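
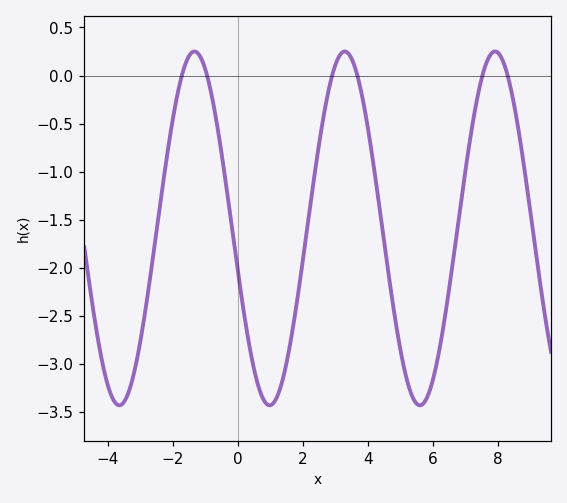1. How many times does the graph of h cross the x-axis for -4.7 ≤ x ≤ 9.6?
6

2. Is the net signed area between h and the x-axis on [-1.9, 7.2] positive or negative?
negative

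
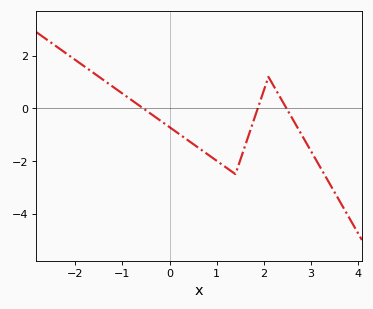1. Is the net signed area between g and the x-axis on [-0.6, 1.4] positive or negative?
negative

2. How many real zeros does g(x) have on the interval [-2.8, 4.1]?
3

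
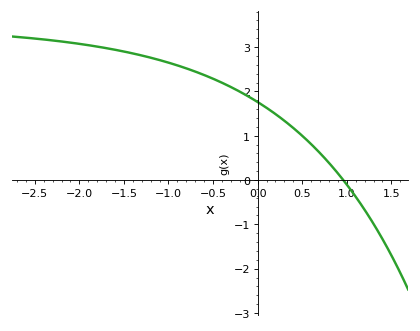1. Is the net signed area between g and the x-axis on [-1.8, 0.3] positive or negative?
positive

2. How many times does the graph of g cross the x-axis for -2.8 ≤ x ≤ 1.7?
1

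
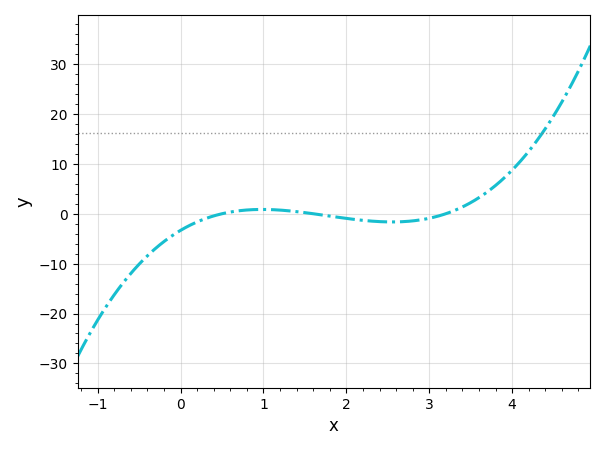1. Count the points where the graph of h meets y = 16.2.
1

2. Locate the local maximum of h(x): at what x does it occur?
0.984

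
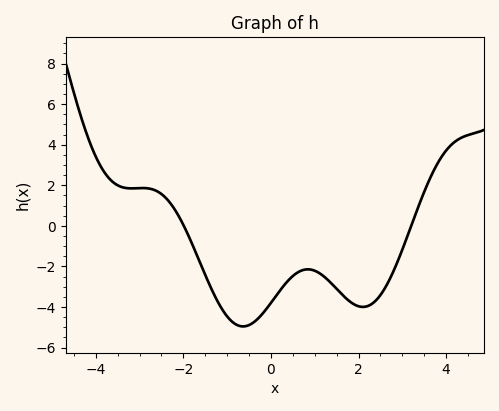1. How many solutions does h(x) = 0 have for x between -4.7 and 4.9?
2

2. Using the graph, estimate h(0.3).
-3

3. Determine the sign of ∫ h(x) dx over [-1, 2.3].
negative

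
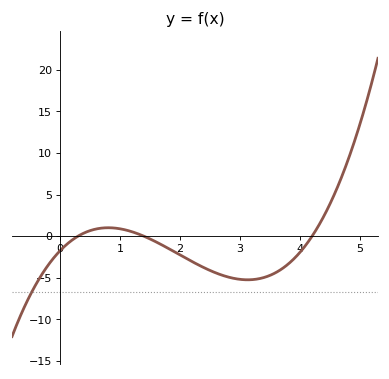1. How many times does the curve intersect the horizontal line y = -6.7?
1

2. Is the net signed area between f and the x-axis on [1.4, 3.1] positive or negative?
negative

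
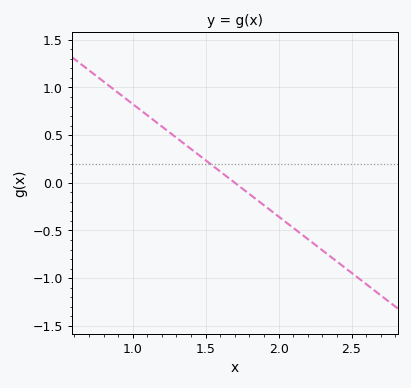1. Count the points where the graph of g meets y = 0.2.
1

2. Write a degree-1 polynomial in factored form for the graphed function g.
y = -1.18(x - 1.7)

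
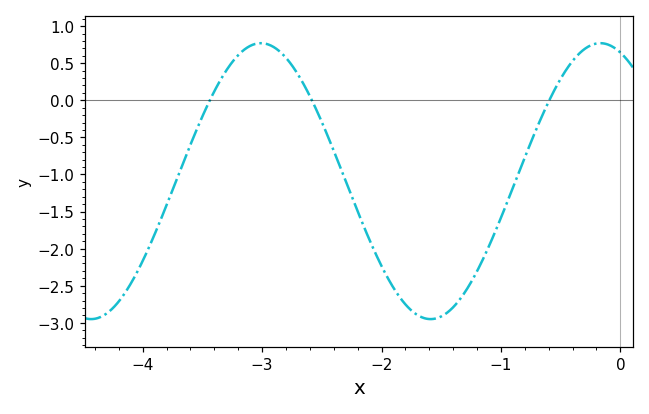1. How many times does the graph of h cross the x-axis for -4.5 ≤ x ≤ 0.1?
3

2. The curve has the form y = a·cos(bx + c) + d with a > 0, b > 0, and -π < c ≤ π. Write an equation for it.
y = 1.86cos(2.2x + 0.37) - 1.09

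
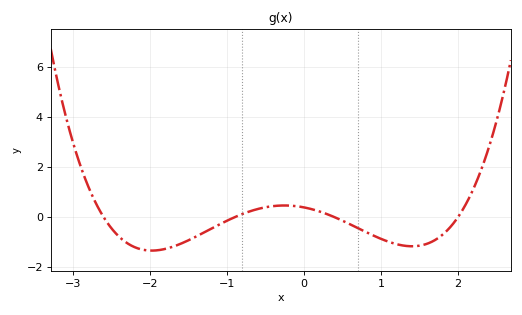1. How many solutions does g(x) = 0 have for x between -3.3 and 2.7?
4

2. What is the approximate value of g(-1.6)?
-1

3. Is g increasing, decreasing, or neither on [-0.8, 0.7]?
neither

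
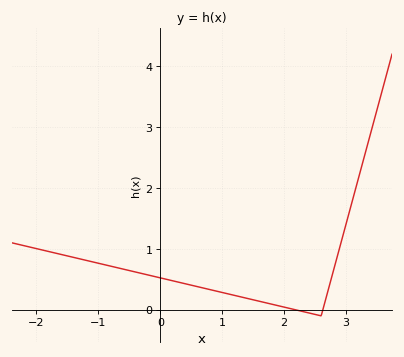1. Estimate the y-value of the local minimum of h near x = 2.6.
-0.1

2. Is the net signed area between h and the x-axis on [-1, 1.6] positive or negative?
positive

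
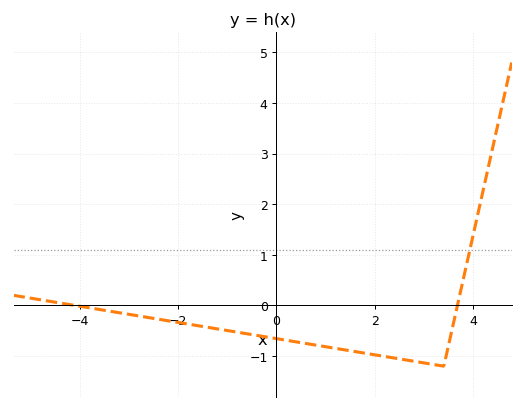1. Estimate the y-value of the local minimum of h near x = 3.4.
-1.2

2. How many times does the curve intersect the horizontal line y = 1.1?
1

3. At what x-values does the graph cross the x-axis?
-4.09, 3.68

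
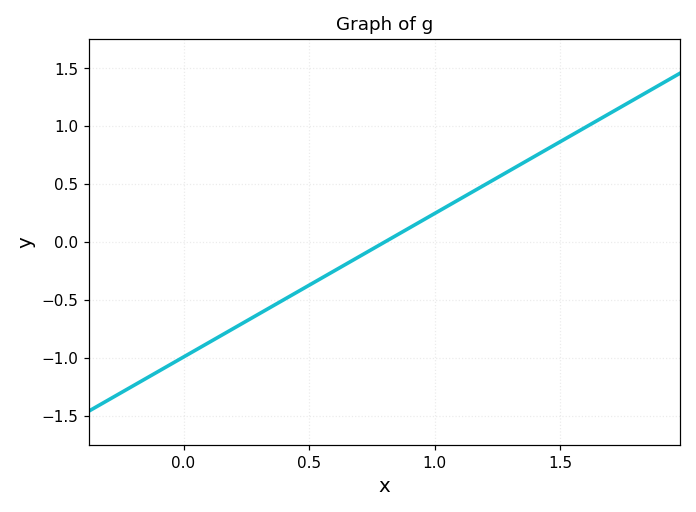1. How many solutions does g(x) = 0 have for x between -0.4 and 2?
1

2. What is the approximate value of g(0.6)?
-0.25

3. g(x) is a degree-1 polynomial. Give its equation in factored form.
y = 1.24(x - 0.8)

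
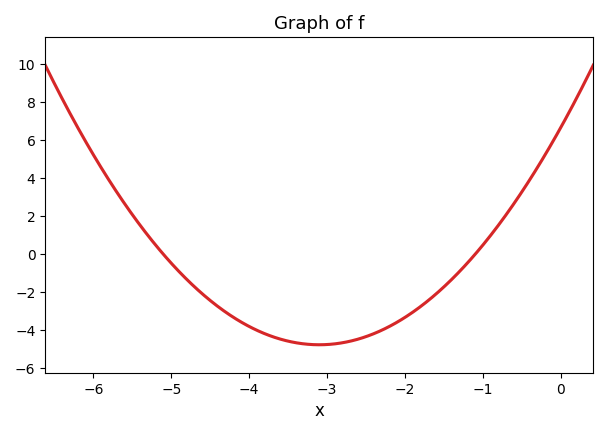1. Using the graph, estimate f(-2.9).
-4.8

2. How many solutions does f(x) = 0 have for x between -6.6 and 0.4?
2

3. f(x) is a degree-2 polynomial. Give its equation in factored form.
y = 1.19(x + 5.1)(x + 1.1)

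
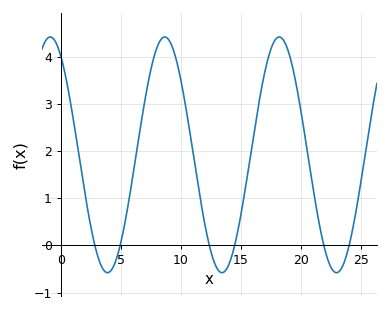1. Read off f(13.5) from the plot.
-0.576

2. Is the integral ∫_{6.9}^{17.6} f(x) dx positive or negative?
positive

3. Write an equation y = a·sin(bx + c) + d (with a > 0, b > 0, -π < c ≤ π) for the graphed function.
y = 2.5sin(0.66x + 2.14) + 1.92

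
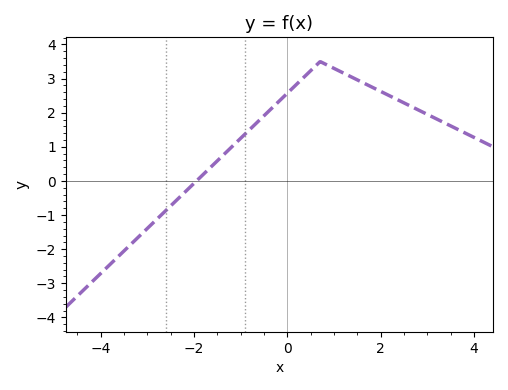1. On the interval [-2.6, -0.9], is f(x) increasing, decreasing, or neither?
increasing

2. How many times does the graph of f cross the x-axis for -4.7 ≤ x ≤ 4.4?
1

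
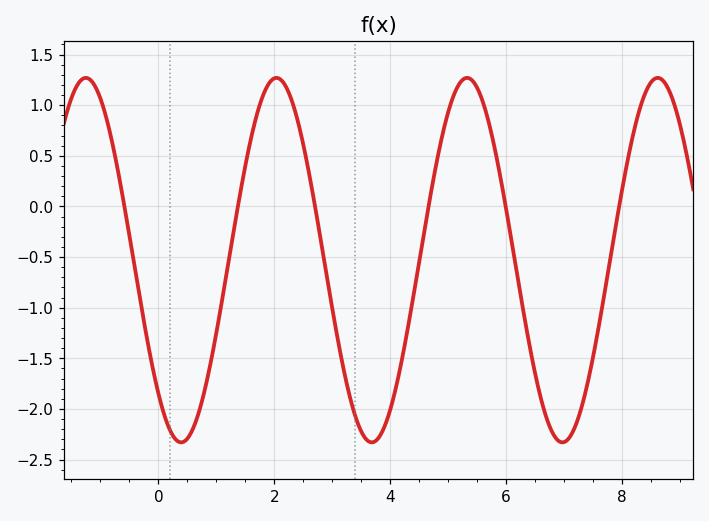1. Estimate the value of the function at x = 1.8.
1.1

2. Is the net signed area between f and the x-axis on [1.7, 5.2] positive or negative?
negative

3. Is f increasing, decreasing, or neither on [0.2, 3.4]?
neither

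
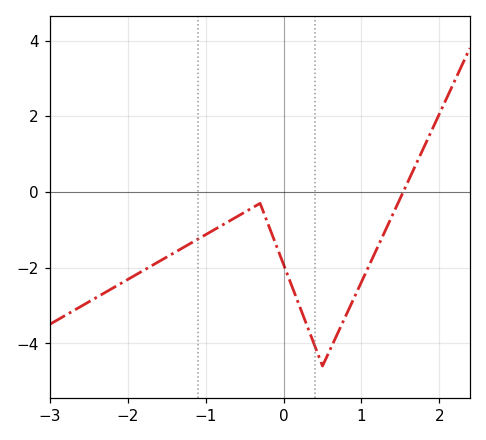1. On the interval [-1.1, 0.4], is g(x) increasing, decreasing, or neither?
neither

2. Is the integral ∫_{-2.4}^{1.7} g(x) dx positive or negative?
negative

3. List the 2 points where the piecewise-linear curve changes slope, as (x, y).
(-0.3, -0.3); (0.5, -4.6)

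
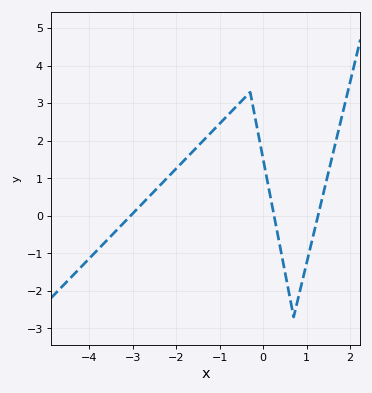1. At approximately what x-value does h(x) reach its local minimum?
0.699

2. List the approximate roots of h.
-3.05, 0.25, 1.26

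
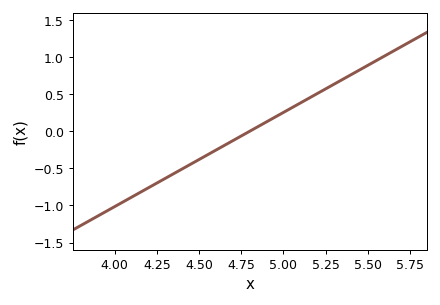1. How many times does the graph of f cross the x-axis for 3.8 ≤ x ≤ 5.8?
1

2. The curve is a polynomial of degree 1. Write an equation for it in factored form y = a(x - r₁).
y = 1.27(x - 4.8)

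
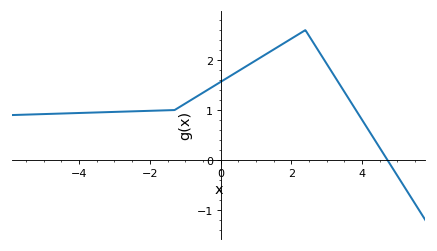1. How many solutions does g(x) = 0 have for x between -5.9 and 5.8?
1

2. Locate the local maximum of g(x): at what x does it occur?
2.4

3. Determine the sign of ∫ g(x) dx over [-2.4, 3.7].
positive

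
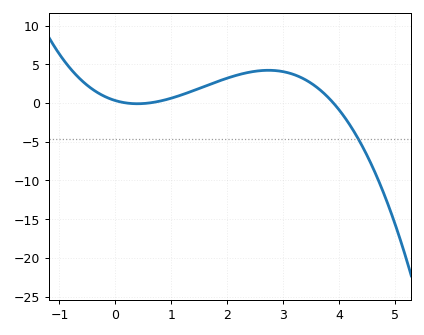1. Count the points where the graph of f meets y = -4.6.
1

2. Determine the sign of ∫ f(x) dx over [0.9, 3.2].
positive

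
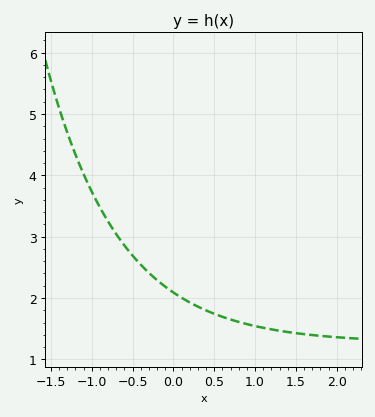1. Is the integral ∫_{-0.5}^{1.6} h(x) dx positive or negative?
positive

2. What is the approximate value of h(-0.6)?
2.86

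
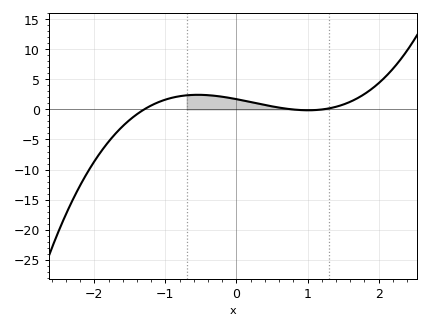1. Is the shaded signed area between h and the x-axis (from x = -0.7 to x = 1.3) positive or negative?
positive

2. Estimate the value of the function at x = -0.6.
2.43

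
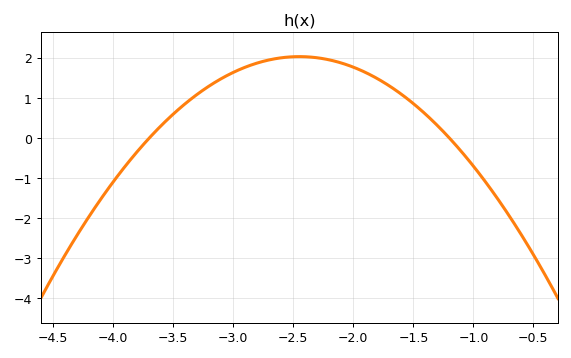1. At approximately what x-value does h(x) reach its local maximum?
-2.4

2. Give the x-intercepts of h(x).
-3.7, -1.2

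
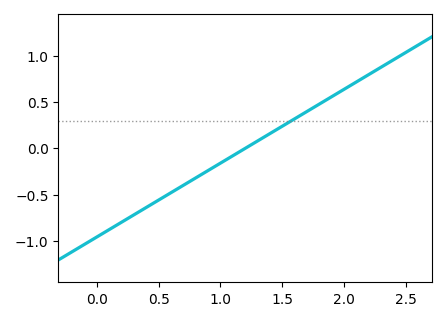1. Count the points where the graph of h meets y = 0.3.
1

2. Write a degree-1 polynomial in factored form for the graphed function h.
y = 0.8(x - 1.2)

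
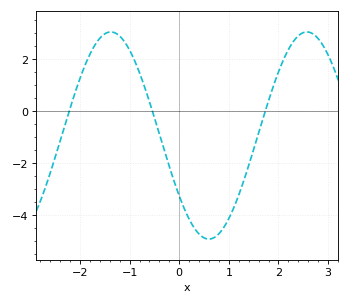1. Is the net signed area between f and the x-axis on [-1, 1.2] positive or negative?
negative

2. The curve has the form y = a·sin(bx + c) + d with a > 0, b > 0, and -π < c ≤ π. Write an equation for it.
y = 3.99sin(1.59x - 2.52) - 0.94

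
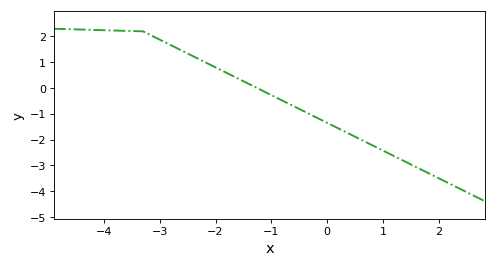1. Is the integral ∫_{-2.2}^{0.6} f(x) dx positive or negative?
negative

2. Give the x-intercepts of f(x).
-1.2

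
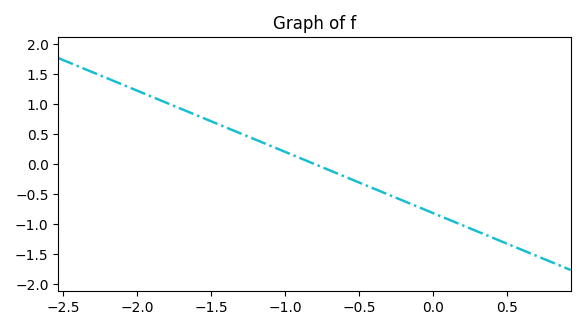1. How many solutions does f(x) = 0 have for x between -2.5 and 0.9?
1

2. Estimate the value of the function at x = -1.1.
0.306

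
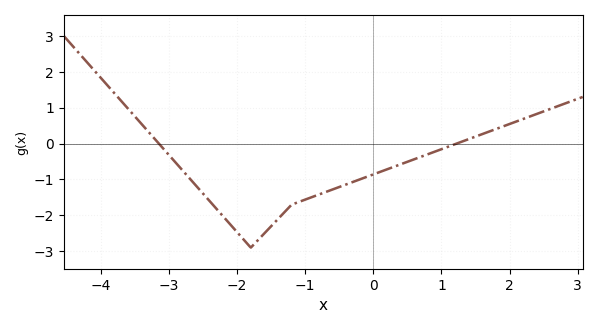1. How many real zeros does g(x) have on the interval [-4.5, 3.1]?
2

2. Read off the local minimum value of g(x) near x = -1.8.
-2.9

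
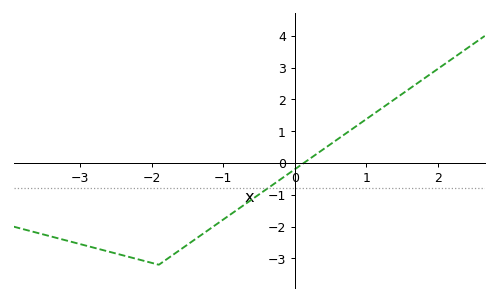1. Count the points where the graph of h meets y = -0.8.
1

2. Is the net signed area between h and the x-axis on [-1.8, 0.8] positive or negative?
negative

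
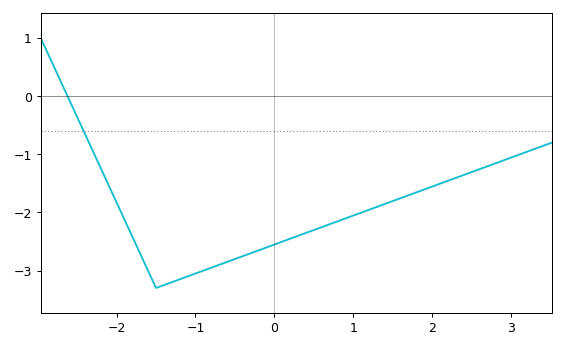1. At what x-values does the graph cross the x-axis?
-2.62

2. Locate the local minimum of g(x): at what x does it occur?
-1.5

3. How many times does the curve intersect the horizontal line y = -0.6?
1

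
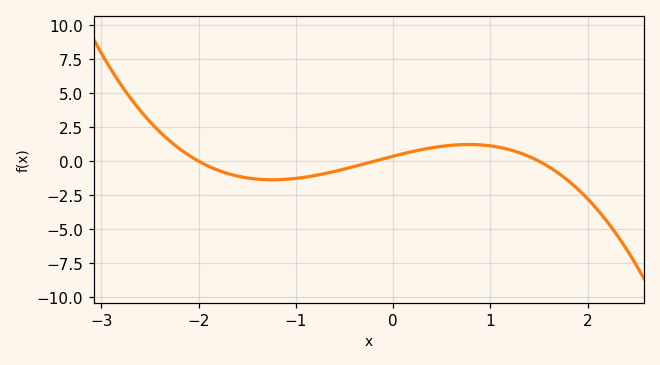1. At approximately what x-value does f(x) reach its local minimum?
-1.2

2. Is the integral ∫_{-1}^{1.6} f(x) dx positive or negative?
positive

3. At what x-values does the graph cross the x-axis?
-2, -0.2, 1.5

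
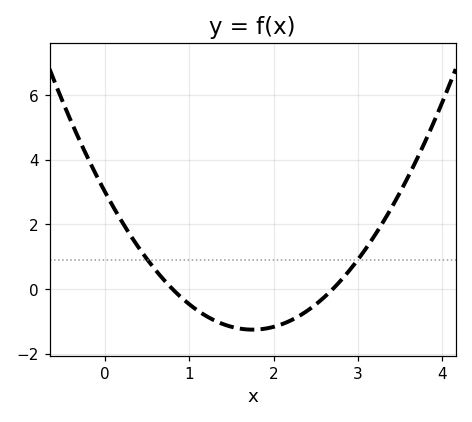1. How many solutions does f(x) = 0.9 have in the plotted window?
2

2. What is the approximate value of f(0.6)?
0.584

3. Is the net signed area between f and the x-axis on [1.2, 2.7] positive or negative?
negative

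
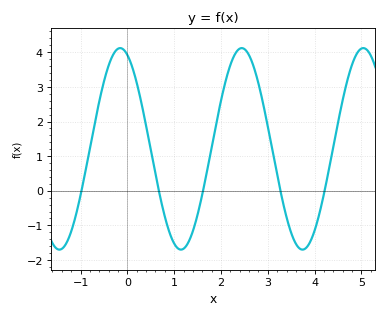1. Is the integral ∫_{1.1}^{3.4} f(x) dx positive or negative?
positive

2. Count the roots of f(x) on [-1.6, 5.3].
5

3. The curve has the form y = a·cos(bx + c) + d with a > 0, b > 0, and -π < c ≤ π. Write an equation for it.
y = 2.91cos(2.4x + 0.37) + 1.21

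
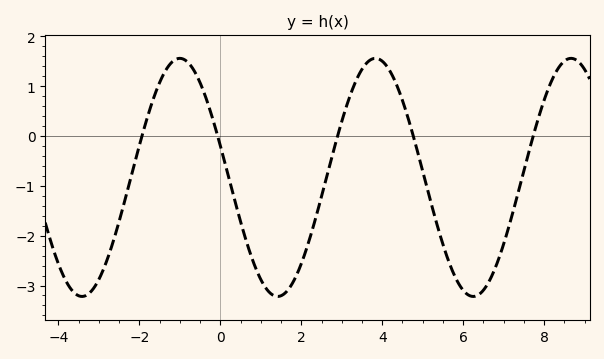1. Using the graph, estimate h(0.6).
-2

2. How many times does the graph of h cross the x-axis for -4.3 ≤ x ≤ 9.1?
5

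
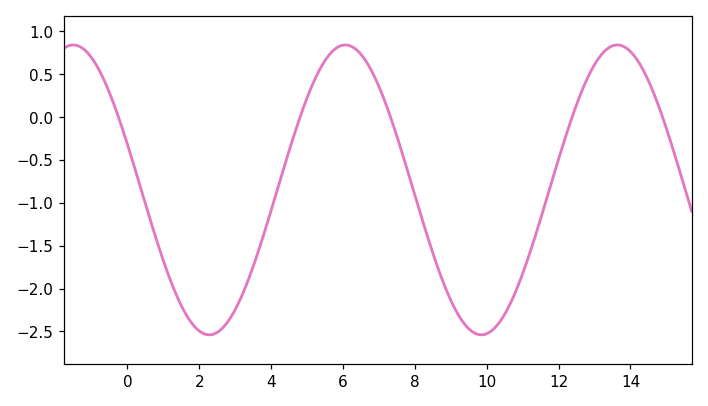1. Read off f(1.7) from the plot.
-2.35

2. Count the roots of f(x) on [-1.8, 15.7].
5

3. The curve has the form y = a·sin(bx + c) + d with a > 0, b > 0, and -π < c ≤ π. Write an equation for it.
y = 1.69sin(0.83x + 2.82) - 0.85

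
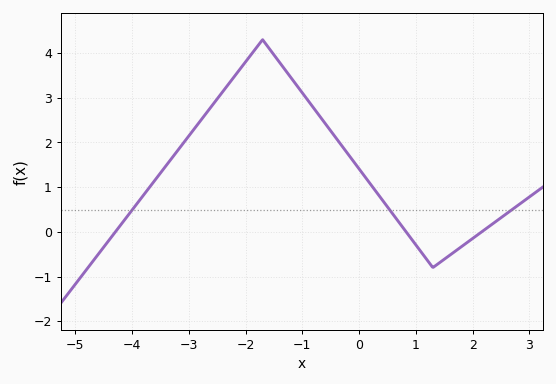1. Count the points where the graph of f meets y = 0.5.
3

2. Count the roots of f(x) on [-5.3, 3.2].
3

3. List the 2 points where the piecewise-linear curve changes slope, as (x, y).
(-1.7, 4.3); (1.3, -0.8)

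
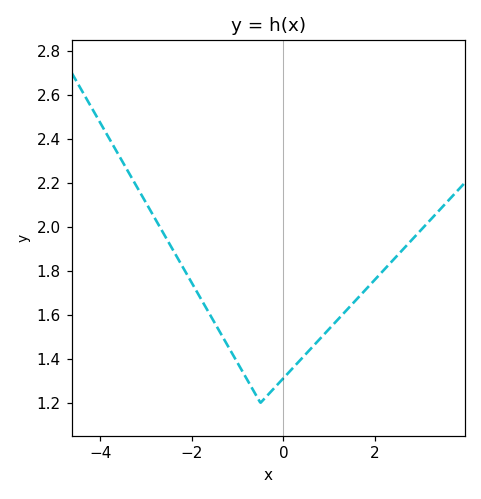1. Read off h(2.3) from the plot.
1.82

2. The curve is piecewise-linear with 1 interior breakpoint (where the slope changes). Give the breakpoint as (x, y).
(-0.5, 1.2)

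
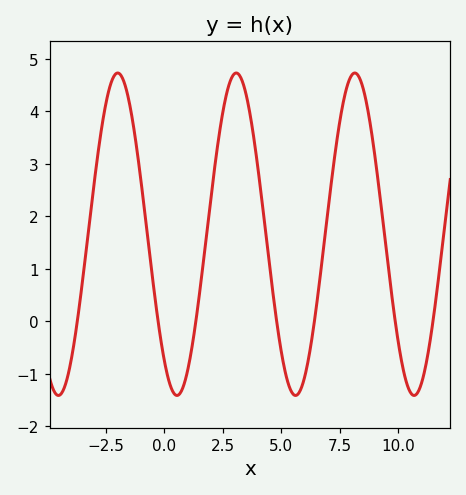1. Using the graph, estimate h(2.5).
4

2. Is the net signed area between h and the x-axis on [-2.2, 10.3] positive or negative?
positive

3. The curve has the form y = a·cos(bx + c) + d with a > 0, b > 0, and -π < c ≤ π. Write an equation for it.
y = 3.07cos(1.2x + 2.5) + 1.66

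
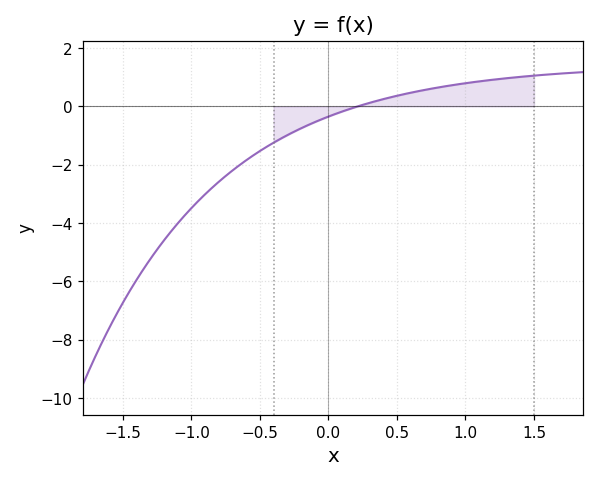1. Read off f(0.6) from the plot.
0.4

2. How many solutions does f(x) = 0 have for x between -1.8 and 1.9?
1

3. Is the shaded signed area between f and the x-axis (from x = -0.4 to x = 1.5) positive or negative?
positive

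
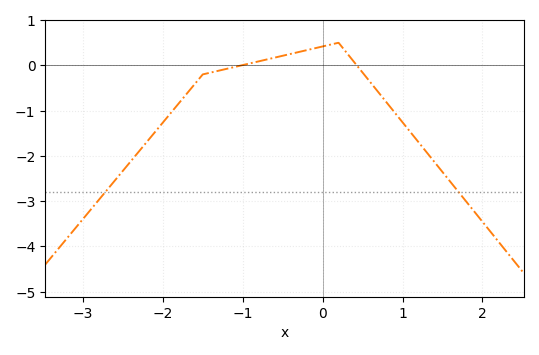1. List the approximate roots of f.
-1.01, 0.428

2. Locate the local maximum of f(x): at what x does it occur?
0.2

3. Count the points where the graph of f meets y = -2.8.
2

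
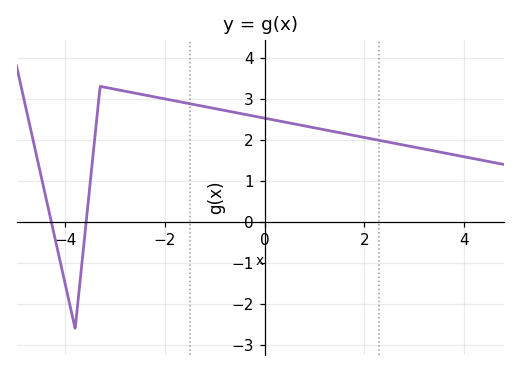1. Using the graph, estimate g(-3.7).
-1.42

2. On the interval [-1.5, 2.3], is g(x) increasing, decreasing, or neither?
decreasing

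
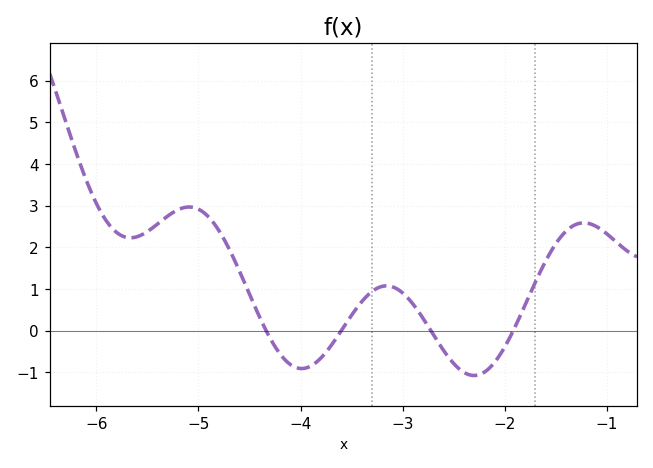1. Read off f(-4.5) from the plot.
0.9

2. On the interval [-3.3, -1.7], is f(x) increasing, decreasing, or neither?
neither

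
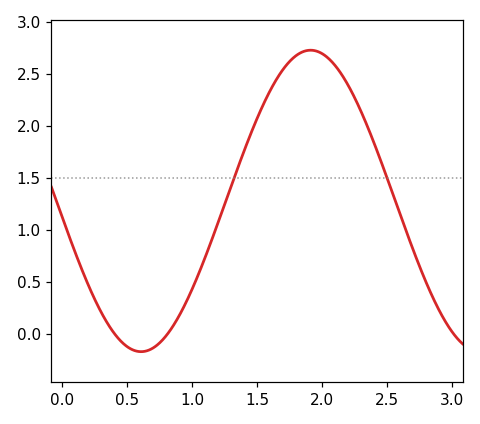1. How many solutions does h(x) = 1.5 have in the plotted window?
2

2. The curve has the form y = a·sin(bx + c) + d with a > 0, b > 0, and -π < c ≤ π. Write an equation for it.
y = 1.45sin(2.41x - 3.03) + 1.28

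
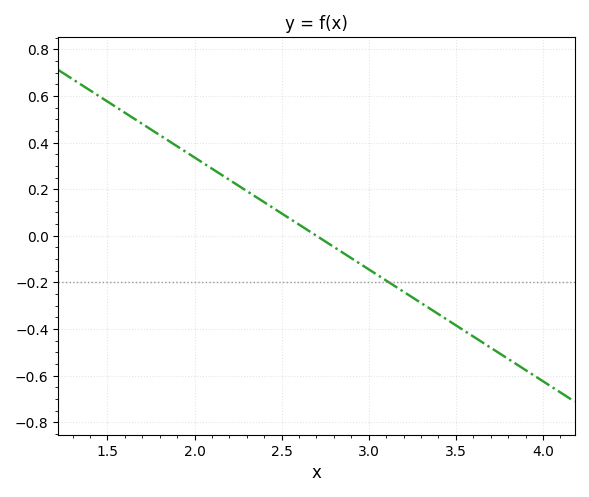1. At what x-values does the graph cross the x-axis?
2.7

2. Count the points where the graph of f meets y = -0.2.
1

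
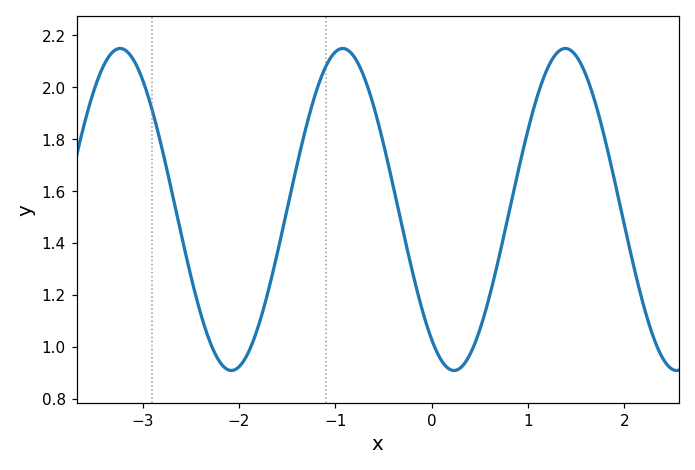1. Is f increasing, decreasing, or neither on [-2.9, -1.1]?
neither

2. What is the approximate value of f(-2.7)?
1.6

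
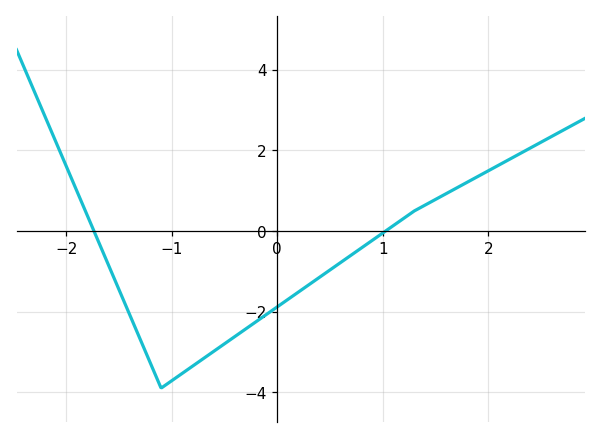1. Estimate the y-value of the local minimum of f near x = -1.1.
-3.8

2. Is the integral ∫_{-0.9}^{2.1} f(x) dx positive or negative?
negative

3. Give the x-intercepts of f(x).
-1.7, 1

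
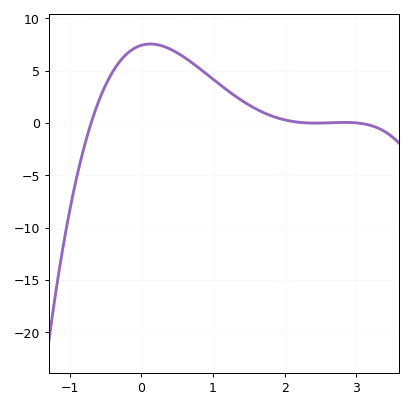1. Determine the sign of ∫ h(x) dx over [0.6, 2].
positive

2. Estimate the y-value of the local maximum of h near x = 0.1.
7.5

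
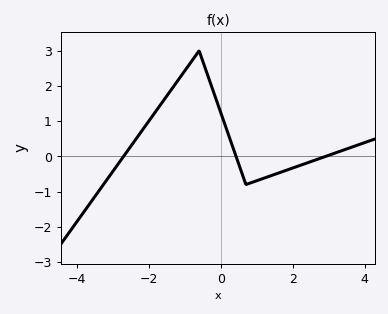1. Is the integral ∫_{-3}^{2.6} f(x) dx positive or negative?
positive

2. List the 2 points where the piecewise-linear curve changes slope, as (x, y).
(-0.6, 3); (0.7, -0.8)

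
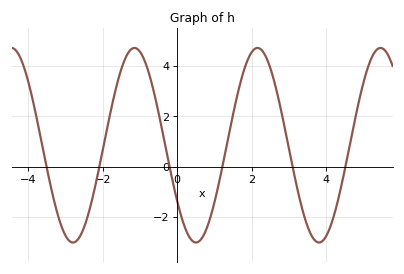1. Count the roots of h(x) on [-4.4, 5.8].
6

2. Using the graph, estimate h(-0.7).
3.4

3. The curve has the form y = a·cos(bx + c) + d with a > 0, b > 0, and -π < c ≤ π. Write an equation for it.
y = 3.87cos(1.9x + 2.2) + 0.85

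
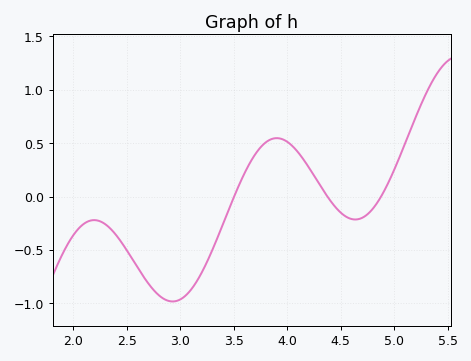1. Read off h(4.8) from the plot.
-0.114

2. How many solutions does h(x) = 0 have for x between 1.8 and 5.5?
3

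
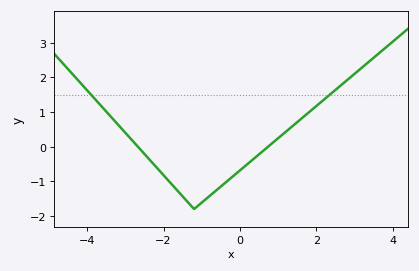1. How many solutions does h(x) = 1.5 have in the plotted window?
2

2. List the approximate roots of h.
-2.6, 0.8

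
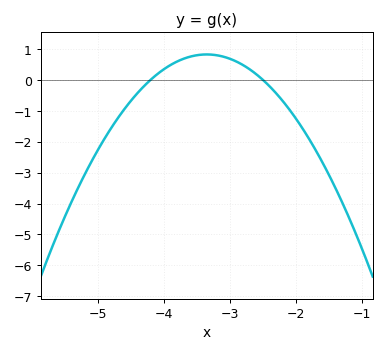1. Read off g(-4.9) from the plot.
-1.9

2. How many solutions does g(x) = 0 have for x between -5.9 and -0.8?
2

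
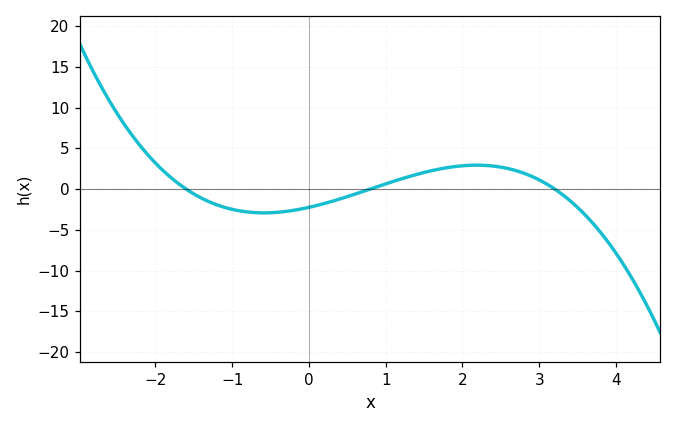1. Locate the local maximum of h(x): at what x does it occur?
2.2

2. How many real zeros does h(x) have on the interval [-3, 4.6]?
3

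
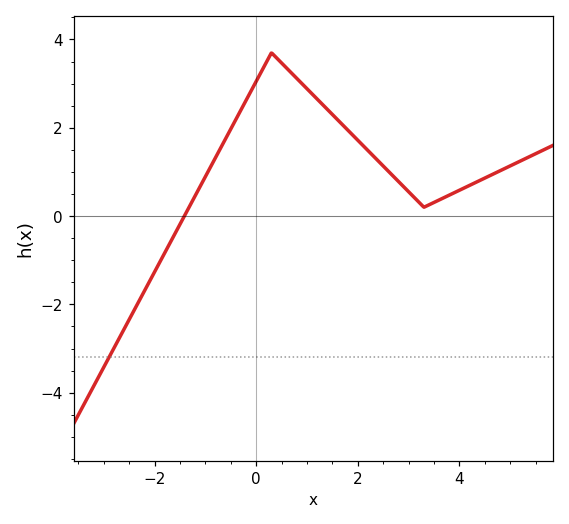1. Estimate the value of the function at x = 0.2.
3.48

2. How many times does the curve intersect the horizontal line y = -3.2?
1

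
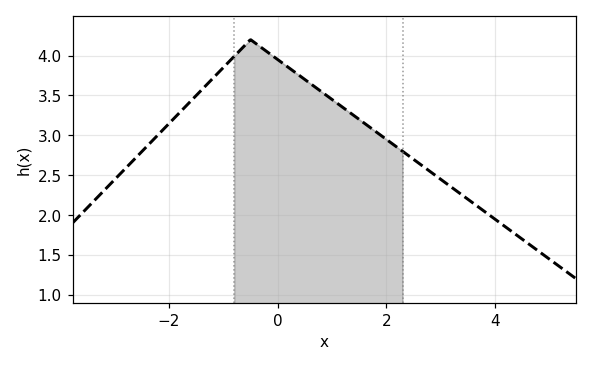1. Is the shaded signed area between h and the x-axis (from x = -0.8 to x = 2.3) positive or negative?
positive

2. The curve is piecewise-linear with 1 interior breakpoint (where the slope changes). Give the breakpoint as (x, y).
(-0.5, 4.2)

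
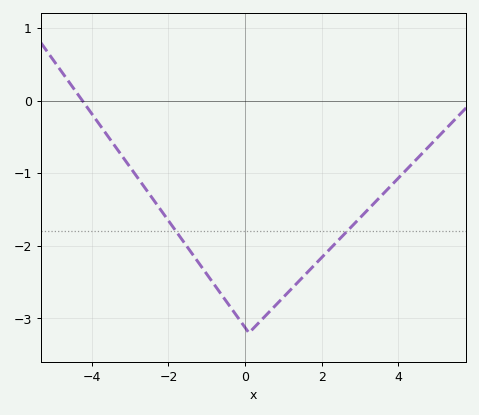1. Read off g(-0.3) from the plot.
-2.91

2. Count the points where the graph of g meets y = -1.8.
2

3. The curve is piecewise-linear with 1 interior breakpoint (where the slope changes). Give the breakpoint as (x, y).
(0.1, -3.2)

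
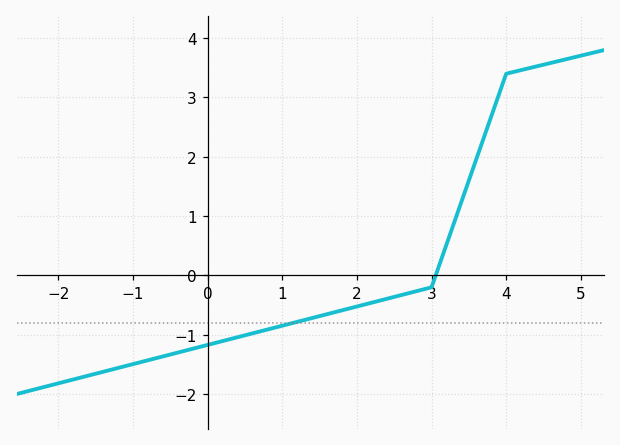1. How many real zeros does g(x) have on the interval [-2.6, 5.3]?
1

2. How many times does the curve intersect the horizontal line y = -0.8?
1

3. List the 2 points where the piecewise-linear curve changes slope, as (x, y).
(3, -0.2); (4, 3.4)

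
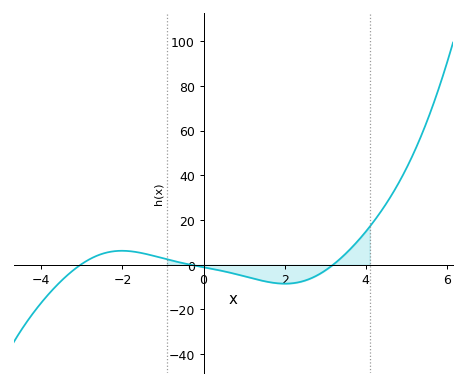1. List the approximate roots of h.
-3.03, -0.319, 3.2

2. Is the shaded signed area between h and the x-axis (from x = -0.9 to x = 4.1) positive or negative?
negative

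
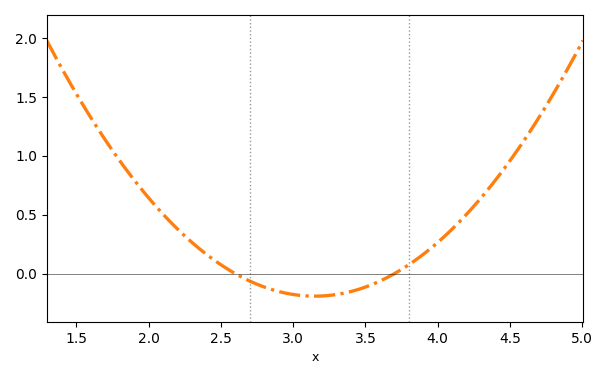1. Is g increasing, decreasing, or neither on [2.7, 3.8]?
neither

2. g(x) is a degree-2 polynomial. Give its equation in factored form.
y = 0.63(x - 2.6)(x - 3.7)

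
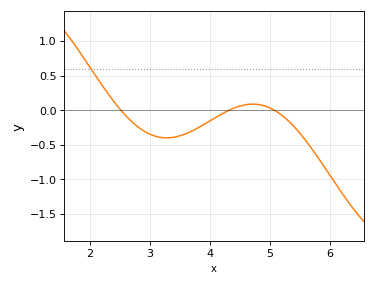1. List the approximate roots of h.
2.5, 4.3, 5.1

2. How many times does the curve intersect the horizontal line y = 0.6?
1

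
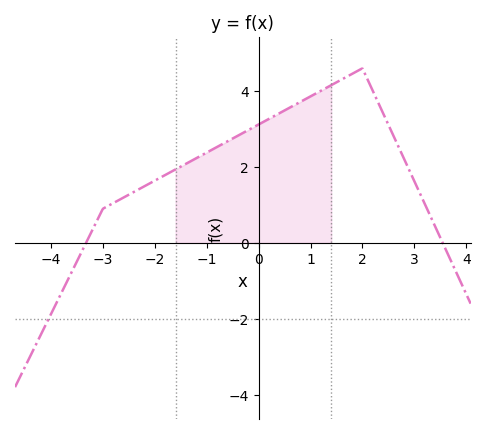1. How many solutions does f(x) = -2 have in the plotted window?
1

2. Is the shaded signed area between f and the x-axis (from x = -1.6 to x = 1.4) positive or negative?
positive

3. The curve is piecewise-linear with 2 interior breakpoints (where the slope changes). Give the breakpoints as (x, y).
(-3, 0.9); (2, 4.6)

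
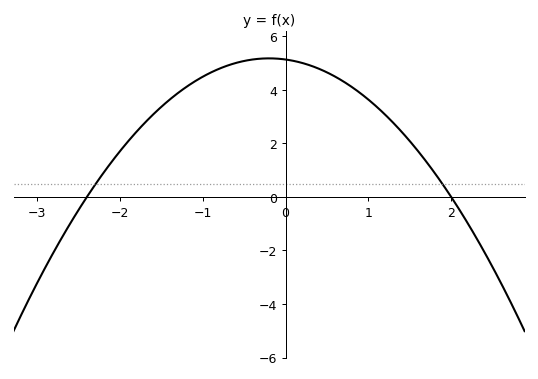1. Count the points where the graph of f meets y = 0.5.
2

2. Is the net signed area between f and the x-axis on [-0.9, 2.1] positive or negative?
positive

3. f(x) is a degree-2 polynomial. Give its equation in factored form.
y = -1.07(x + 2.4)(x - 2)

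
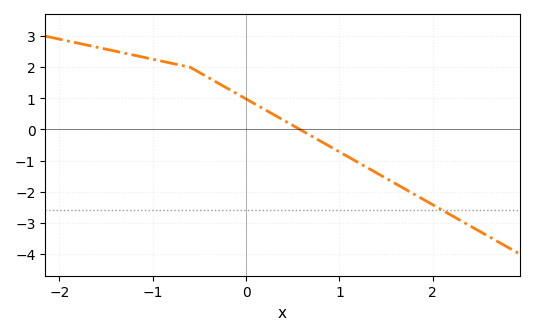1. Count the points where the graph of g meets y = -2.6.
1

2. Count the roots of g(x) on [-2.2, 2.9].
1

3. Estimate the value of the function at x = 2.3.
-2.9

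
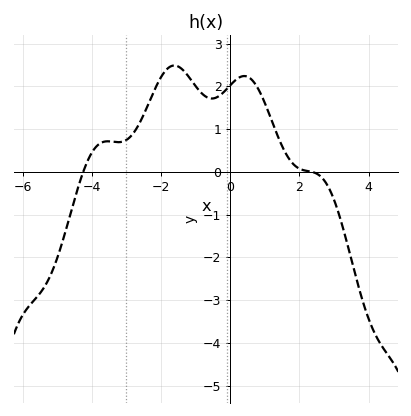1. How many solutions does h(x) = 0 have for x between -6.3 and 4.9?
2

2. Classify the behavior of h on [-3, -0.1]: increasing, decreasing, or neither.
neither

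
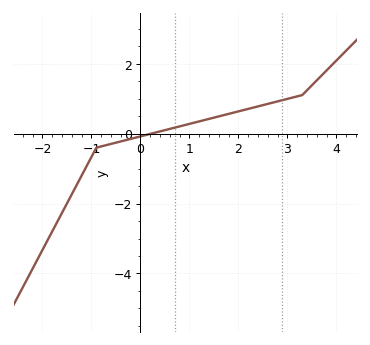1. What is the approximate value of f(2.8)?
1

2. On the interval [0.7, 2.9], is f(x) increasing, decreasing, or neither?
increasing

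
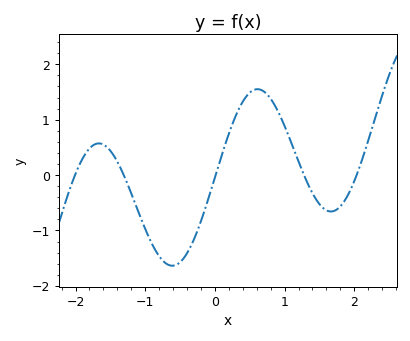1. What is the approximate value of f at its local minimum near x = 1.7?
-0.7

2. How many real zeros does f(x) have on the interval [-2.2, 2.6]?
5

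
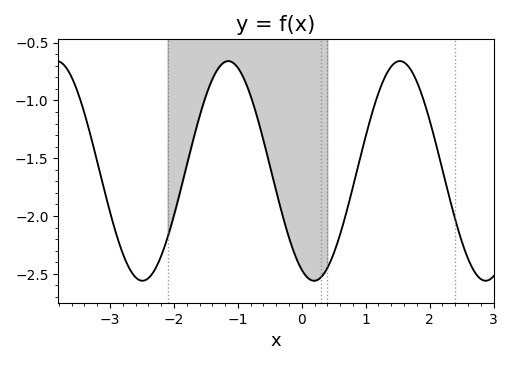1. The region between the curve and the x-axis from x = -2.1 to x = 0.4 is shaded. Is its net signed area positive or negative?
negative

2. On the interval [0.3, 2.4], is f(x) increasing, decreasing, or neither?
neither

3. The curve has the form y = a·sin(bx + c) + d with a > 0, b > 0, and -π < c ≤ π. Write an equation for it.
y = 0.95sin(2.34x - 2.02) - 1.61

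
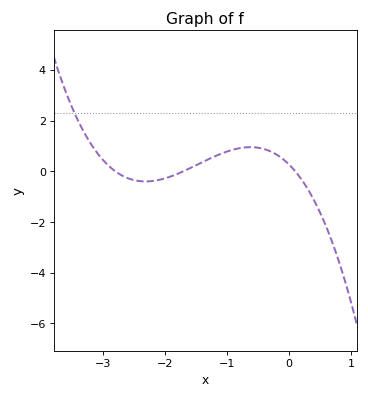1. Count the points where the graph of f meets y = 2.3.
1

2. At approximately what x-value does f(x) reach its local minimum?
-2.31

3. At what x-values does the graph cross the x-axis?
-2.8, -1.7, 0.1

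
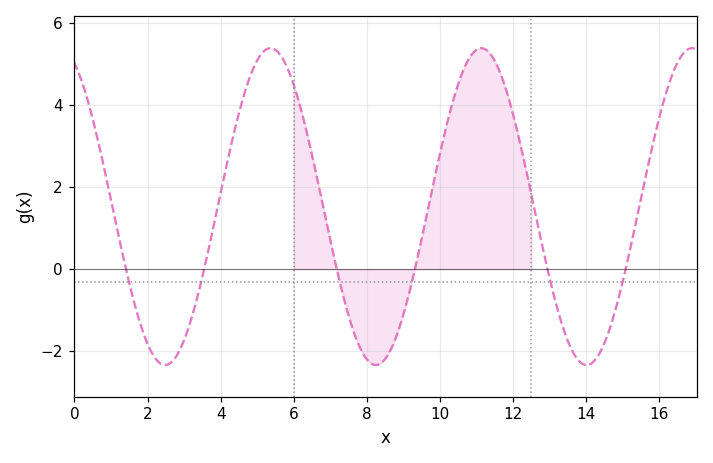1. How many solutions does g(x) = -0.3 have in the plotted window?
6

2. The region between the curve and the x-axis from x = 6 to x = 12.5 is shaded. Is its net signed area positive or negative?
positive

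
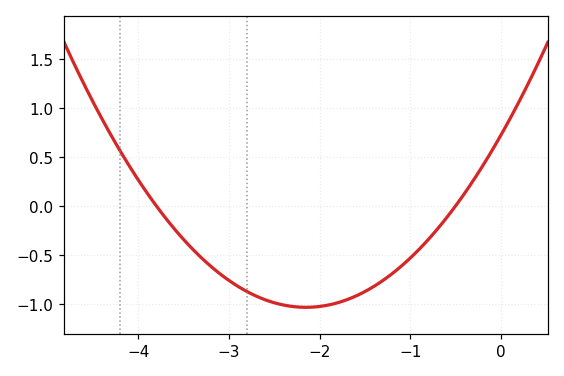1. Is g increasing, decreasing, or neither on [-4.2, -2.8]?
decreasing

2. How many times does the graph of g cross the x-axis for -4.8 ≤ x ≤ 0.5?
2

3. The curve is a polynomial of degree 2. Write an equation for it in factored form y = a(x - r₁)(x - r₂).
y = 0.38(x + 3.8)(x + 0.5)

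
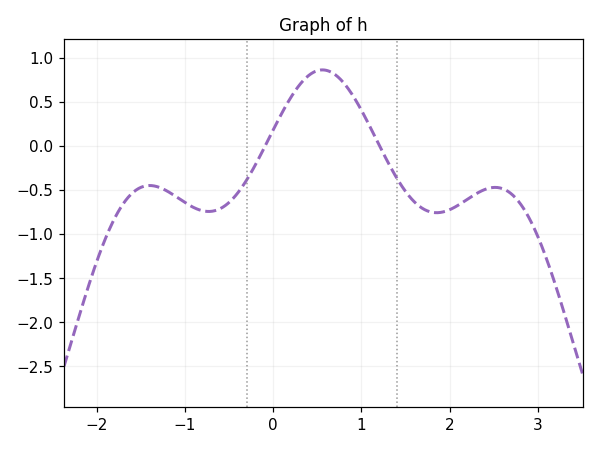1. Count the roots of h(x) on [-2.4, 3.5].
2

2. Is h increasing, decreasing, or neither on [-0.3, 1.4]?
neither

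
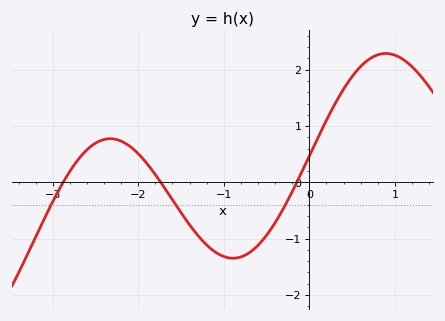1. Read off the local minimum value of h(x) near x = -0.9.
-1.3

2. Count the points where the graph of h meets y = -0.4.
3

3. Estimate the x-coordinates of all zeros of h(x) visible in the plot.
-2.9, -1.7, -0.1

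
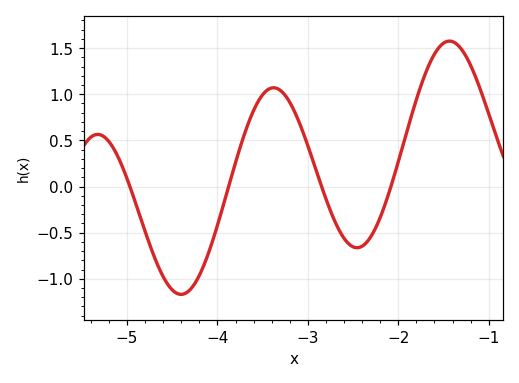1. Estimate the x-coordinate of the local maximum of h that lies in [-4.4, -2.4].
-3.4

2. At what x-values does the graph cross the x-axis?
-5, -3.9, -2.8, -2.1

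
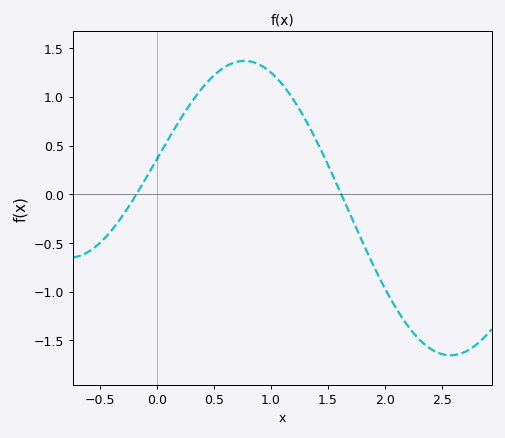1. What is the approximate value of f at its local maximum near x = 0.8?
1.37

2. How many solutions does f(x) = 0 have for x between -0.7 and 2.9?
2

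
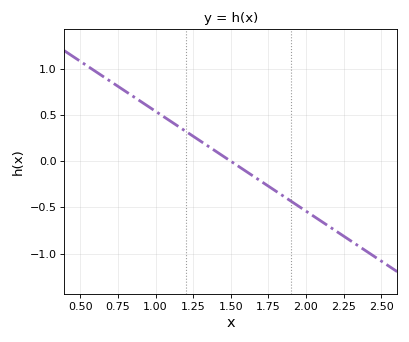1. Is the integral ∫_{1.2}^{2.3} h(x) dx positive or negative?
negative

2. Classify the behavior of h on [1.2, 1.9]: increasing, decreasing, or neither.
decreasing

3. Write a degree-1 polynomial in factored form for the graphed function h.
y = -1.08(x - 1.5)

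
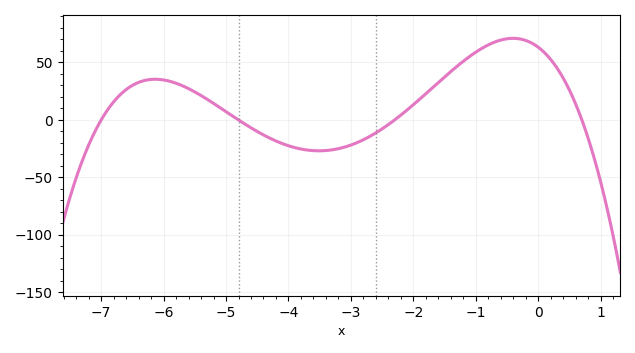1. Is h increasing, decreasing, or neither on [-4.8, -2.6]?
neither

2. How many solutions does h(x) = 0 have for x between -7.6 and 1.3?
4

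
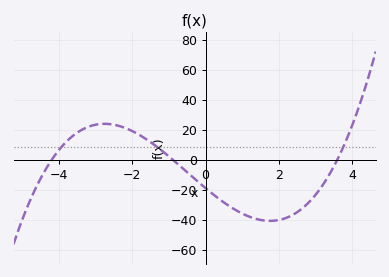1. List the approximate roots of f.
-4.2, -0.9, 3.6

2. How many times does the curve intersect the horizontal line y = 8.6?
3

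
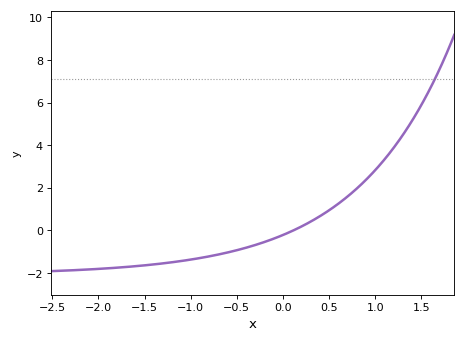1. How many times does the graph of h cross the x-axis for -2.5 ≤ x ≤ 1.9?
1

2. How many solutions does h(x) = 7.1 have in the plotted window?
1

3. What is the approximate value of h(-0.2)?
-0.548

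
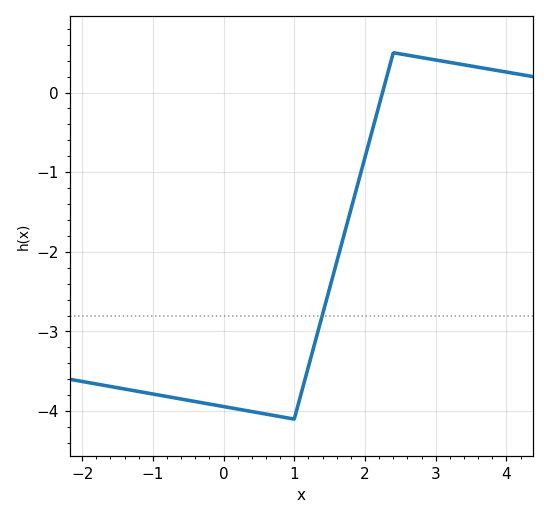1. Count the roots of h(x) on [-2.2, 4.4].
1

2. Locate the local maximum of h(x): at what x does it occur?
2.4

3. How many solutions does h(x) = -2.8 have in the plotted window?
1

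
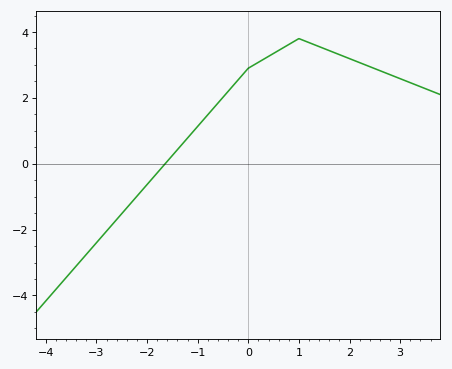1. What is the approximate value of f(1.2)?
3.68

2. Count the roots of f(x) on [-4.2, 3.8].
1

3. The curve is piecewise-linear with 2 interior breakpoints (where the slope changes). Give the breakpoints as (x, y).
(0, 2.9); (1, 3.8)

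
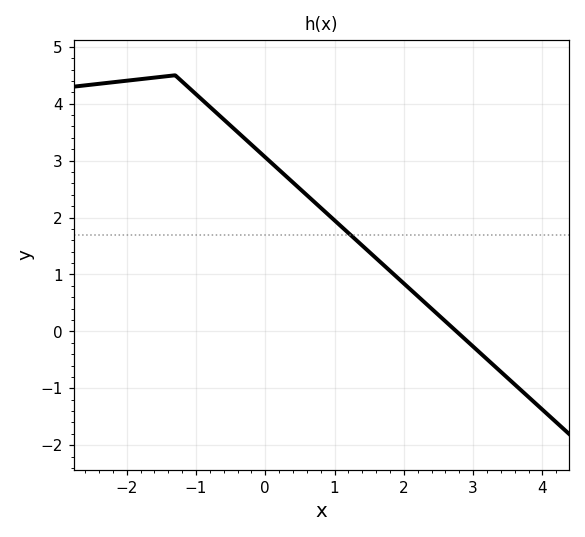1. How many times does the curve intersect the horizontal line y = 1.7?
1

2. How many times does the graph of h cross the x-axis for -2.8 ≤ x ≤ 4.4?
1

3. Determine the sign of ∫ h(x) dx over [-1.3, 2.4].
positive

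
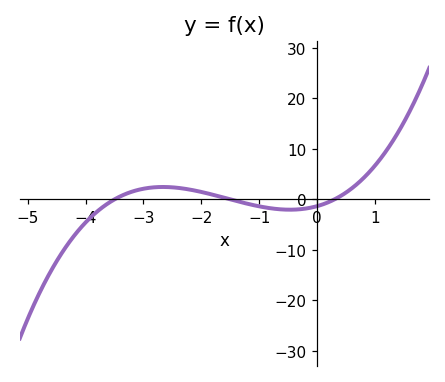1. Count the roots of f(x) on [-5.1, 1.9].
3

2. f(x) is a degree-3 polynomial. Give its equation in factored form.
y = 0.85(x + 3.5)(x + 1.5)(x - 0.3)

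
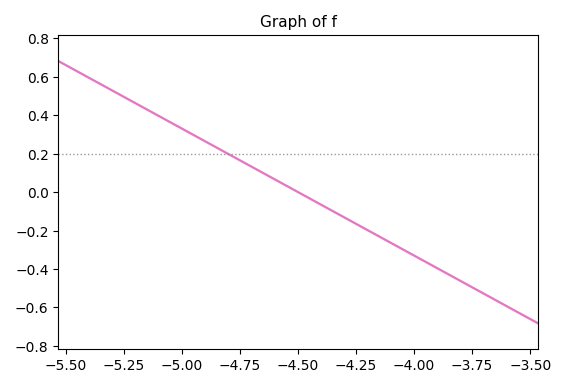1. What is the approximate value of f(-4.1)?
-0.26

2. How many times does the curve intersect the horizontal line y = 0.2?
1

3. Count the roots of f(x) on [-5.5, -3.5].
1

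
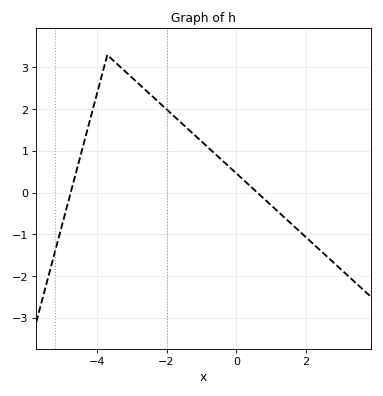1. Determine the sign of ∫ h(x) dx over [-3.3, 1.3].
positive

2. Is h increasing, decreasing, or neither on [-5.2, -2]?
neither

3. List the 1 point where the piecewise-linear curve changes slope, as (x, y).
(-3.7, 3.3)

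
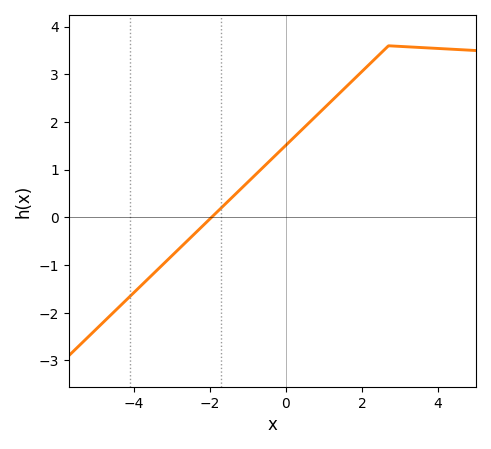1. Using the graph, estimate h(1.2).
2.44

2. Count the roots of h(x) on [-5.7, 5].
1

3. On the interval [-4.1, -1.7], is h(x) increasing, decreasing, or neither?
increasing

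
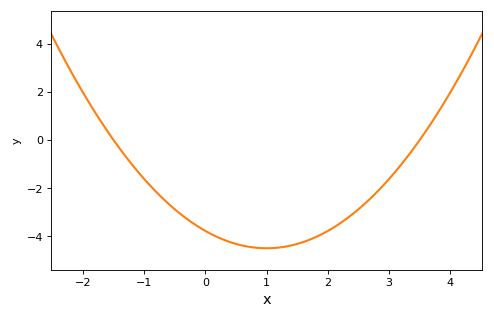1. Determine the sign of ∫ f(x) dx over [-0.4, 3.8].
negative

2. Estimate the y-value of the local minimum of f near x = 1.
-4.5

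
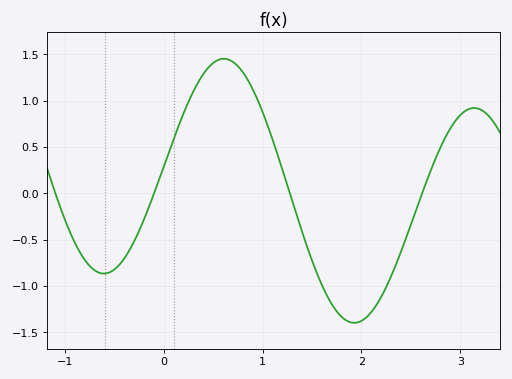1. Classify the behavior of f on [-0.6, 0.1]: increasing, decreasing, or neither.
increasing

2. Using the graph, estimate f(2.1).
-1.3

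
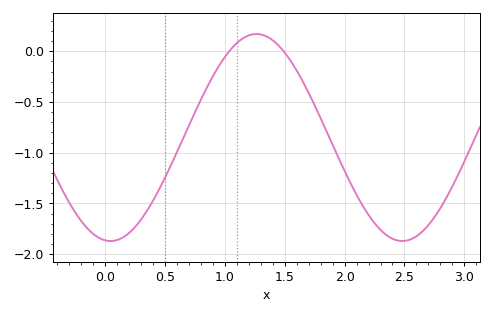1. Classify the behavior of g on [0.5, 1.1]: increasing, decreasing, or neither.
increasing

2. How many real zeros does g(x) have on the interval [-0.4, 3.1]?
2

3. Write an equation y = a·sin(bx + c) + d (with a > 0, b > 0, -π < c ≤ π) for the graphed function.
y = 1.02sin(2.6x - 1.7) - 0.85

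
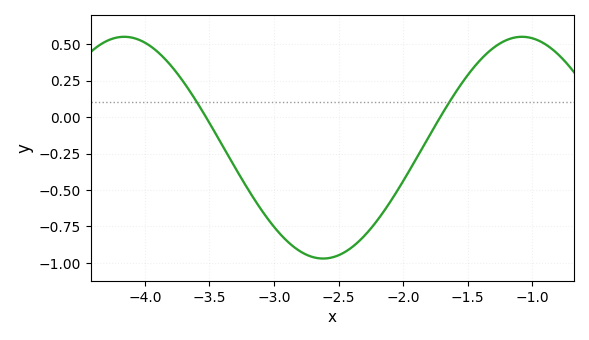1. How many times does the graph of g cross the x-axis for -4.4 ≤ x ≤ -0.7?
2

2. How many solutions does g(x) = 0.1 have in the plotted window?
2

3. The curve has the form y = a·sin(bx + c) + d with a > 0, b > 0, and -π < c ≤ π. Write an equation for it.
y = 0.76sin(2x - 2.5) - 0.21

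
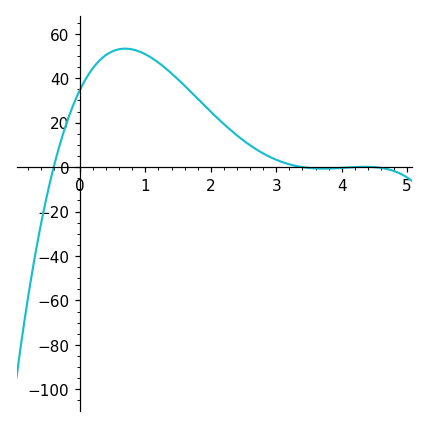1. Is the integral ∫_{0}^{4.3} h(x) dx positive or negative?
positive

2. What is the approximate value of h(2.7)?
7.91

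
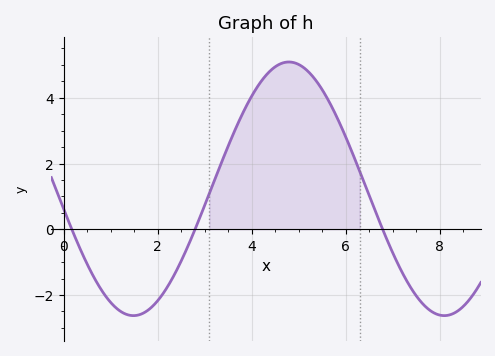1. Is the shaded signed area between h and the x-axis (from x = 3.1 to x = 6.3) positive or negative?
positive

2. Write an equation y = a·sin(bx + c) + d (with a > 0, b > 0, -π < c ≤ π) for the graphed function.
y = 3.86sin(0.95x - 3) + 1.23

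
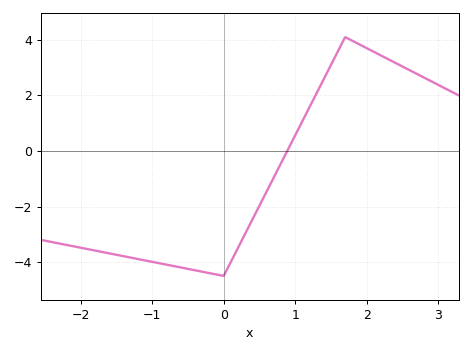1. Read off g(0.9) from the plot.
0.053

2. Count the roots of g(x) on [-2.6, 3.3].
1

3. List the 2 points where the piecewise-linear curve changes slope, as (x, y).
(0, -4.5); (1.7, 4.1)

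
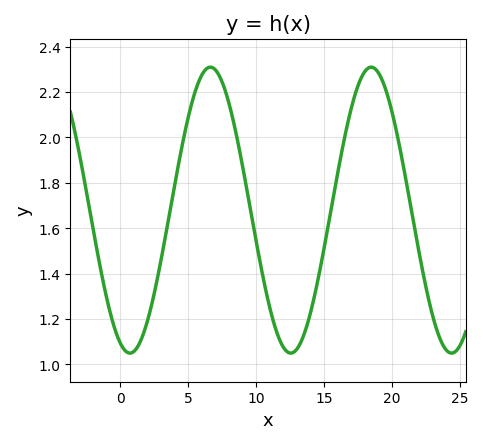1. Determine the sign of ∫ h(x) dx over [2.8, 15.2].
positive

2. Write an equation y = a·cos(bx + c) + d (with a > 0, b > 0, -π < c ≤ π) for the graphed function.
y = 0.63cos(0.53x + 2.8) + 1.68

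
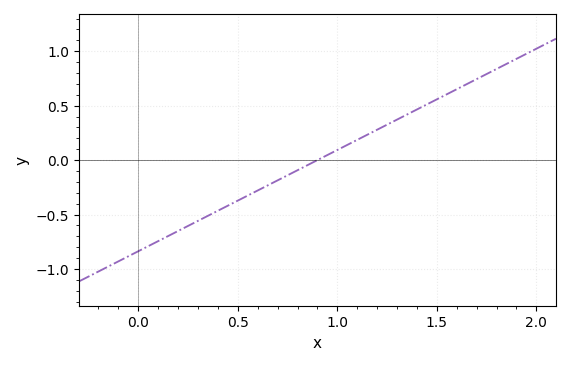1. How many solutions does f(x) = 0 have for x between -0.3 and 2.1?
1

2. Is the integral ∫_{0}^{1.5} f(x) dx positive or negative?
negative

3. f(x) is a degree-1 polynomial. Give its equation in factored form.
y = 0.93(x - 0.9)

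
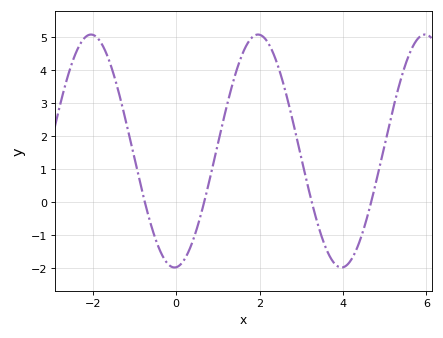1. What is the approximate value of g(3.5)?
-1.09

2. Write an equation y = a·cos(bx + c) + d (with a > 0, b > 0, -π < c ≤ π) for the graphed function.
y = 3.53cos(1.57x - 3.08) + 1.54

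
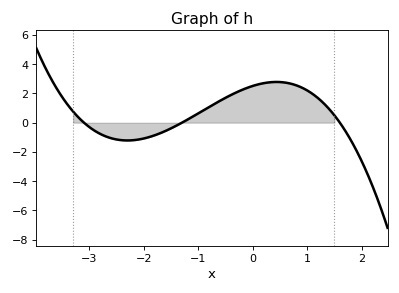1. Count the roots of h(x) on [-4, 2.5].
3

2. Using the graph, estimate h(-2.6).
-1.06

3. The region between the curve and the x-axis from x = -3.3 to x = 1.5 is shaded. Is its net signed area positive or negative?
positive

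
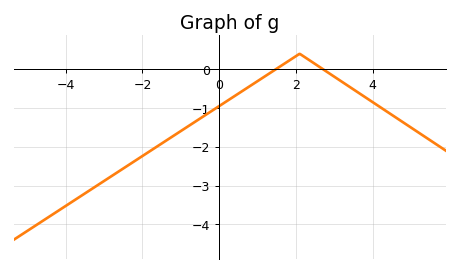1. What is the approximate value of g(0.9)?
-0.372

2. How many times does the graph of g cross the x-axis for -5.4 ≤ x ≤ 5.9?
2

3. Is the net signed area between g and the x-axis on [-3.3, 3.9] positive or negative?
negative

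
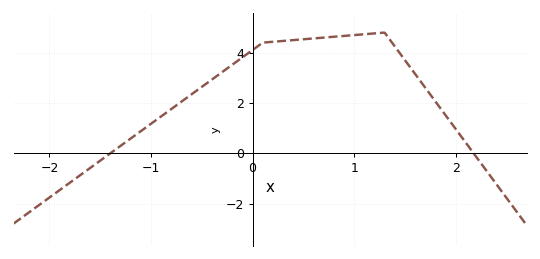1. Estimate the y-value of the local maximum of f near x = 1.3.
4.8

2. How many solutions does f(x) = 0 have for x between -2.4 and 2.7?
2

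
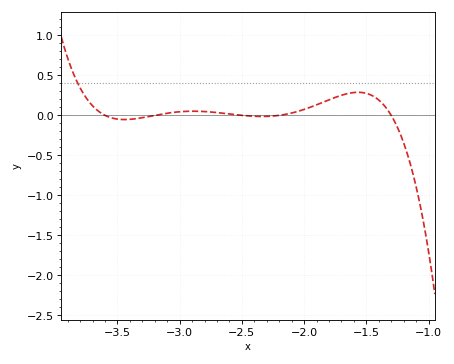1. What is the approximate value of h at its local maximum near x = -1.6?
0.288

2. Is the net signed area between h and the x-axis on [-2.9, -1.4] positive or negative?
positive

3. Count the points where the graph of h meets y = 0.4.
1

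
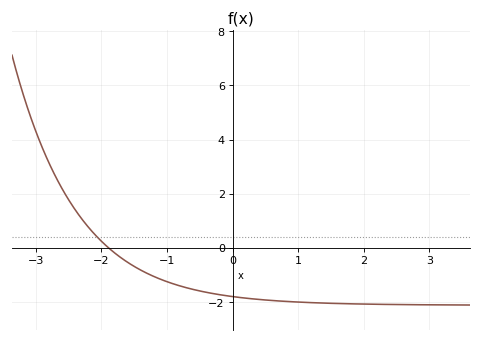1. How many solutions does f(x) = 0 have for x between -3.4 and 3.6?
1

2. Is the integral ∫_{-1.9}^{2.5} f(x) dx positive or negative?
negative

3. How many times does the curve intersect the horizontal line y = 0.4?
1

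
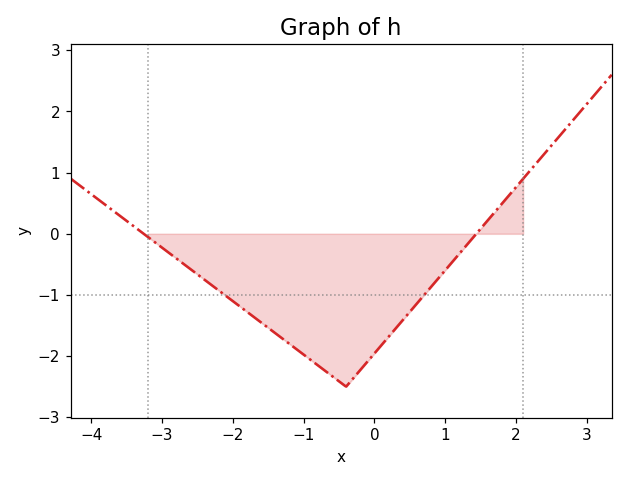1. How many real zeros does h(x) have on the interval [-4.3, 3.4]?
2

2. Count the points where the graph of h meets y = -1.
2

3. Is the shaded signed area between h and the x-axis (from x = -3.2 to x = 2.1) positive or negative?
negative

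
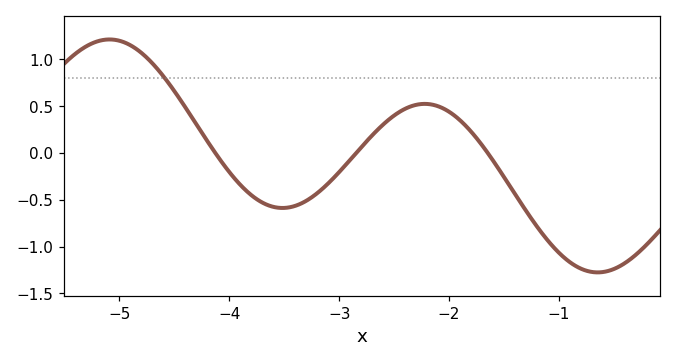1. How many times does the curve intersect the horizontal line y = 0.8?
1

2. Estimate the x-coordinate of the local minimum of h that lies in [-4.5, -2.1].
-3.52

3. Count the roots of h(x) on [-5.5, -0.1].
3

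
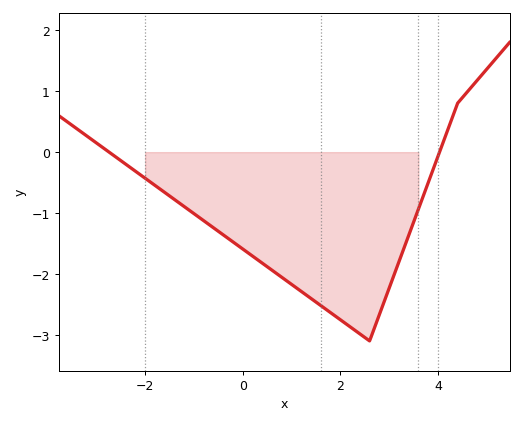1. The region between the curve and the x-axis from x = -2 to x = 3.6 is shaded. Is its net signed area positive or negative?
negative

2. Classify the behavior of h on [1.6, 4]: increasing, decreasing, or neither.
neither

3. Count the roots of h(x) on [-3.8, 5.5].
2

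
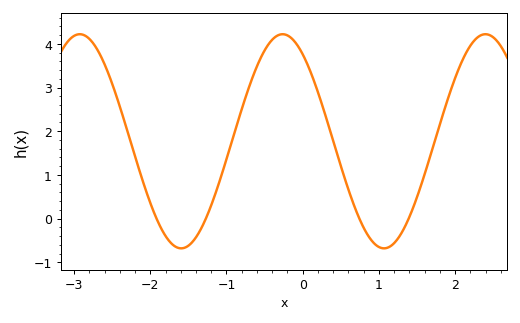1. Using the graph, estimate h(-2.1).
0.9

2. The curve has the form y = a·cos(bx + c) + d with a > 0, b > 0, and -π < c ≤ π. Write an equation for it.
y = 2.45cos(2.4x + 0.62) + 1.77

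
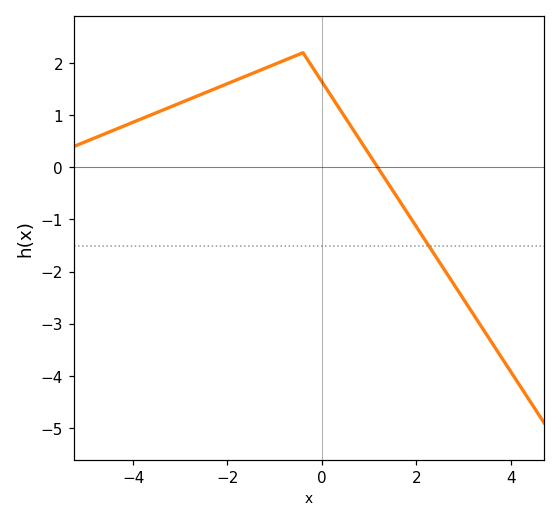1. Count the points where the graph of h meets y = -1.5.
1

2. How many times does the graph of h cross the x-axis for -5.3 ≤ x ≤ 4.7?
1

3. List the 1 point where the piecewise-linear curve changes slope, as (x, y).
(-0.4, 2.2)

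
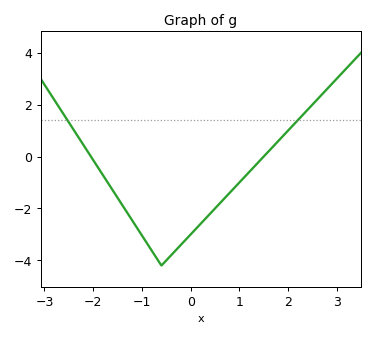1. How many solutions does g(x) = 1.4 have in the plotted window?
2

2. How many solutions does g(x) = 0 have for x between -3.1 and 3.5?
2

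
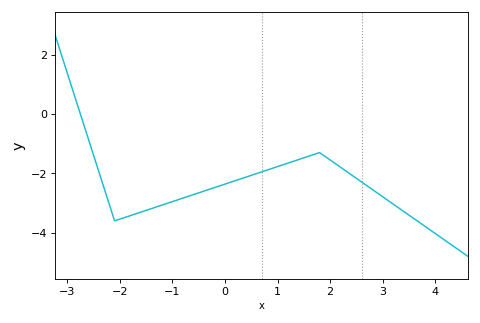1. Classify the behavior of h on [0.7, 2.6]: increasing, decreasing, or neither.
neither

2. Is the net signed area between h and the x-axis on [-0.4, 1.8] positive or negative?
negative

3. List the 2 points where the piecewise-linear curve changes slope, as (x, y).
(-2.1, -3.6); (1.8, -1.3)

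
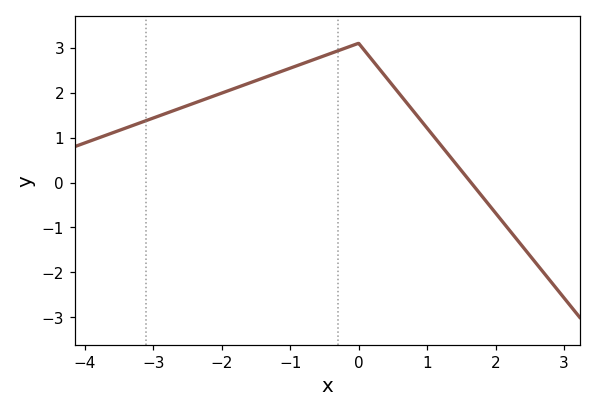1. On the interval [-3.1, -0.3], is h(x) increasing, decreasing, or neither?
increasing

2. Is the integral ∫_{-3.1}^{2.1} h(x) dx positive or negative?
positive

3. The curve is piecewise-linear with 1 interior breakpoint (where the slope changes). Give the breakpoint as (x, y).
(0, 3.1)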